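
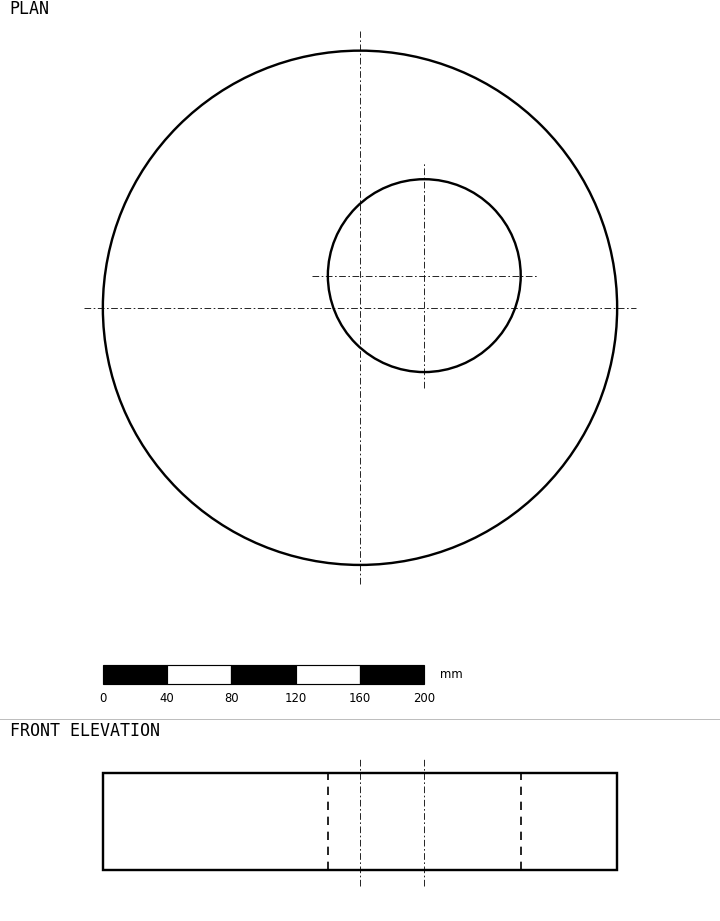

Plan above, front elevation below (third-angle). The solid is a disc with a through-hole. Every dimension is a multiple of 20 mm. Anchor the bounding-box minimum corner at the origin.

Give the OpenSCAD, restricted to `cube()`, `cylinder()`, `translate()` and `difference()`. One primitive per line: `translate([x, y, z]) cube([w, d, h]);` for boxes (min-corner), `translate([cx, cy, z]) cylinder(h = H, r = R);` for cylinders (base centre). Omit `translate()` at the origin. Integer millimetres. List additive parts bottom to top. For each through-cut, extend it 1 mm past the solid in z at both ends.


difference() {
  translate([160, 160, 0]) cylinder(h = 60, r = 160);
  translate([200, 180, -1]) cylinder(h = 62, r = 60);
}


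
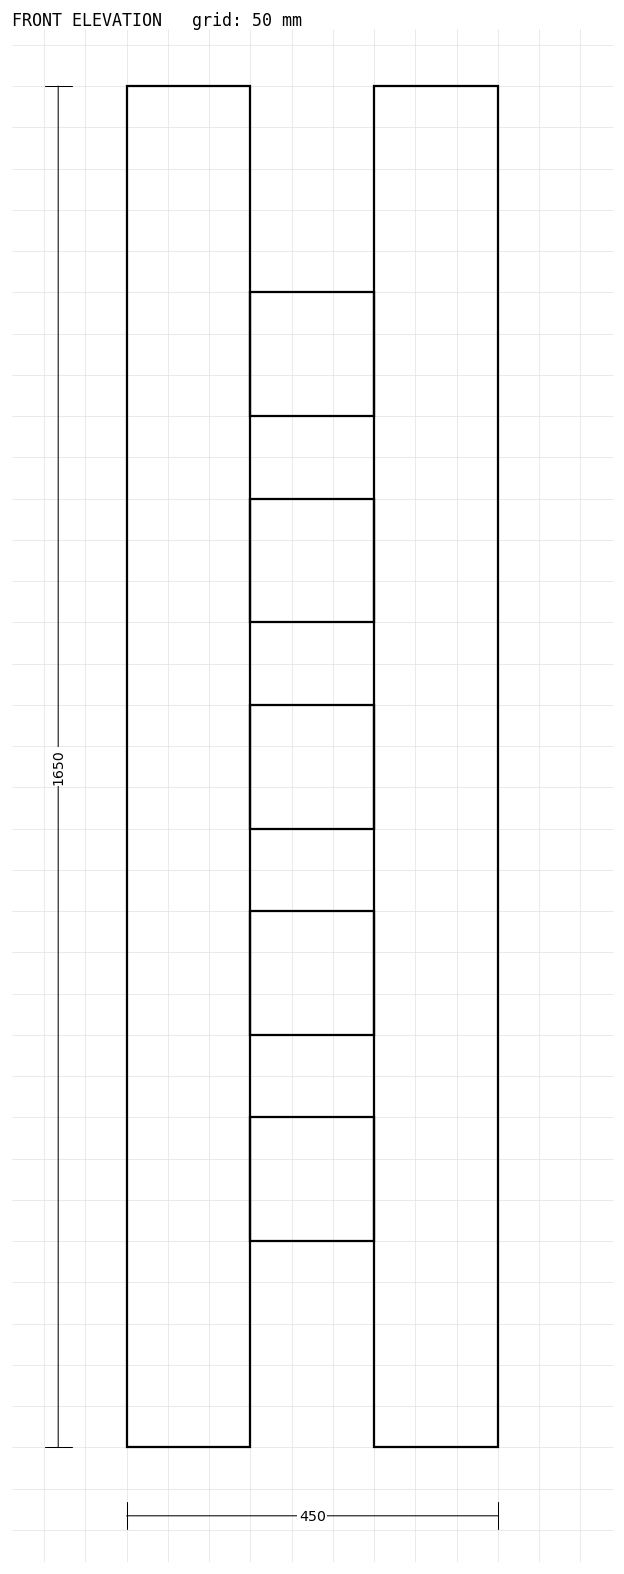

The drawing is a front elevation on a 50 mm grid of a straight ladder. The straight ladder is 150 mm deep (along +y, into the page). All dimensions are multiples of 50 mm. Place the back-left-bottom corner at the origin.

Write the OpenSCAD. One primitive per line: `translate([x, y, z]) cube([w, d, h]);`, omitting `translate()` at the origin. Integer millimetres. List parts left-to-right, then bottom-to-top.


cube([150, 150, 1650]);
translate([150, 0, 250]) cube([150, 150, 150]);
translate([150, 0, 500]) cube([150, 150, 150]);
translate([150, 0, 750]) cube([150, 150, 150]);
translate([150, 0, 1000]) cube([150, 150, 150]);
translate([150, 0, 1250]) cube([150, 150, 150]);
translate([300, 0, 0]) cube([150, 150, 1650]);


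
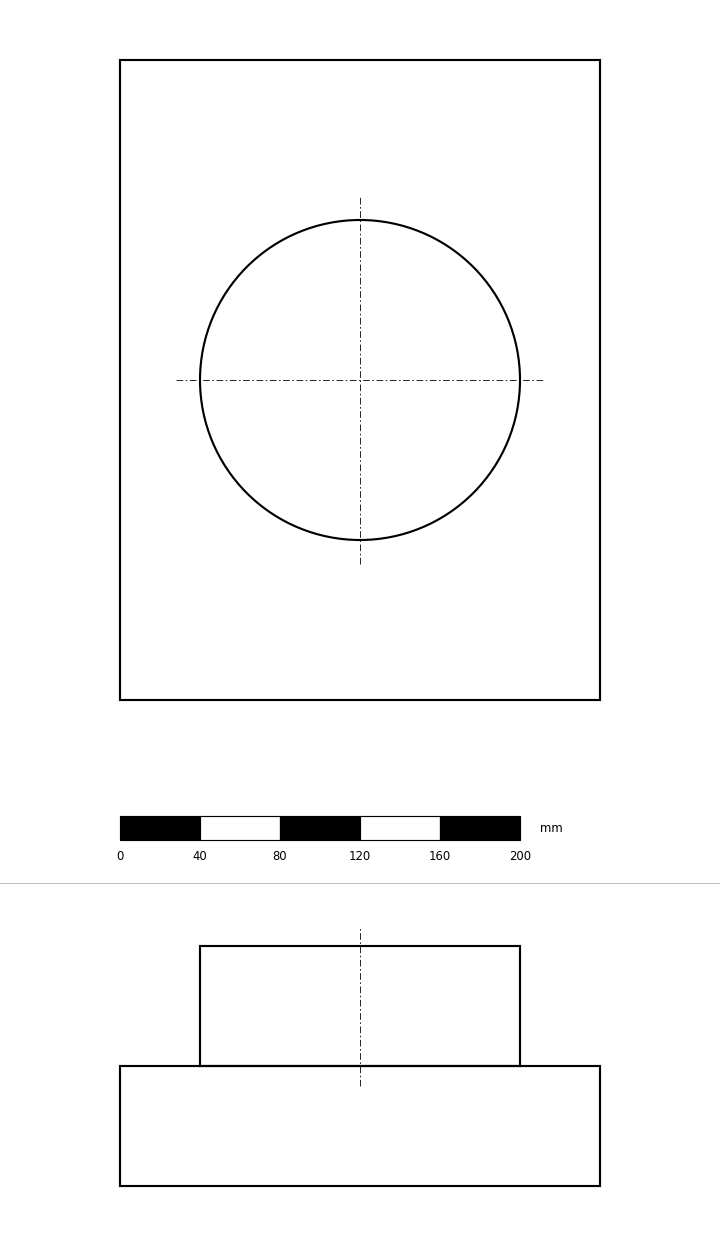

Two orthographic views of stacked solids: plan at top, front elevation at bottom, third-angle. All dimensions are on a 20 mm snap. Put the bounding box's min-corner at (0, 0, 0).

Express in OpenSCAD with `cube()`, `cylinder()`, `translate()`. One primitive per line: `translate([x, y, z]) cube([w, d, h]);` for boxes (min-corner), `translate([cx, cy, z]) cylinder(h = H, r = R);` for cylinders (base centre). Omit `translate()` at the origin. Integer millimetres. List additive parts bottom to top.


cube([240, 320, 60]);
translate([120, 160, 60]) cylinder(h = 60, r = 80);


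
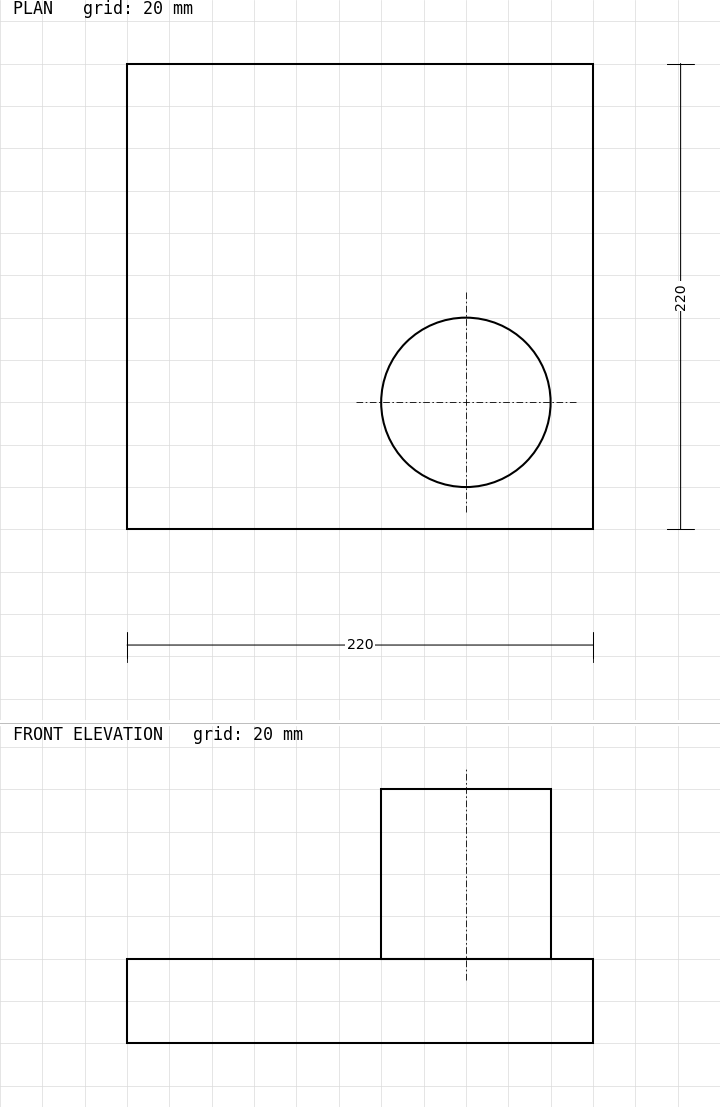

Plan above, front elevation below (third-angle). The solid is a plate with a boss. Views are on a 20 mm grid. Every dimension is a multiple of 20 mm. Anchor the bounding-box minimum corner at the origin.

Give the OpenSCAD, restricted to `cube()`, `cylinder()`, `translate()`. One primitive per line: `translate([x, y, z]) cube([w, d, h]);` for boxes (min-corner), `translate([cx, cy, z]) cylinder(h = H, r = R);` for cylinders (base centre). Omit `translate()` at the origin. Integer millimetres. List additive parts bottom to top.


cube([220, 220, 40]);
translate([160, 60, 40]) cylinder(h = 80, r = 40);


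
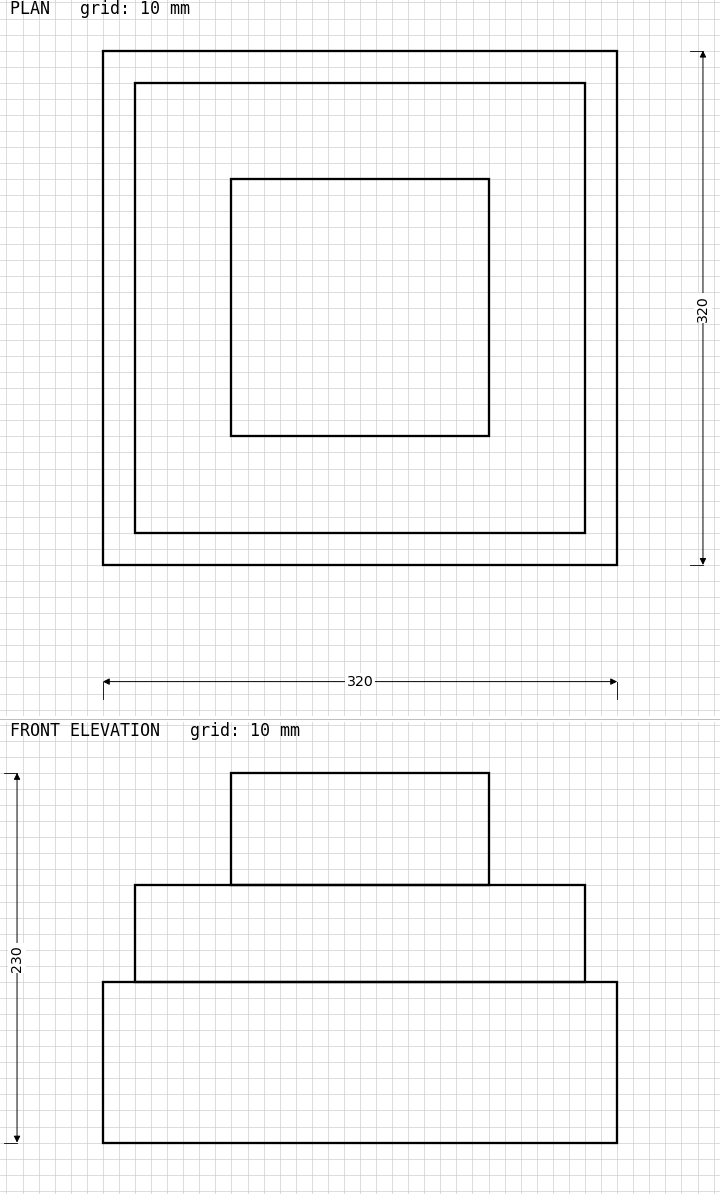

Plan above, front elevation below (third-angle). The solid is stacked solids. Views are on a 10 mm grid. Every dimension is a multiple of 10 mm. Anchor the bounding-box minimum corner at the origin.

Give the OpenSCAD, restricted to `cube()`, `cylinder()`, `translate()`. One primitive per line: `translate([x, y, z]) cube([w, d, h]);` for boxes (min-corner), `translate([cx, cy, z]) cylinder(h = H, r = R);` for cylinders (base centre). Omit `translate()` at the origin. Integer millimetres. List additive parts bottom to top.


cube([320, 320, 100]);
translate([20, 20, 100]) cube([280, 280, 60]);
translate([80, 80, 160]) cube([160, 160, 70]);


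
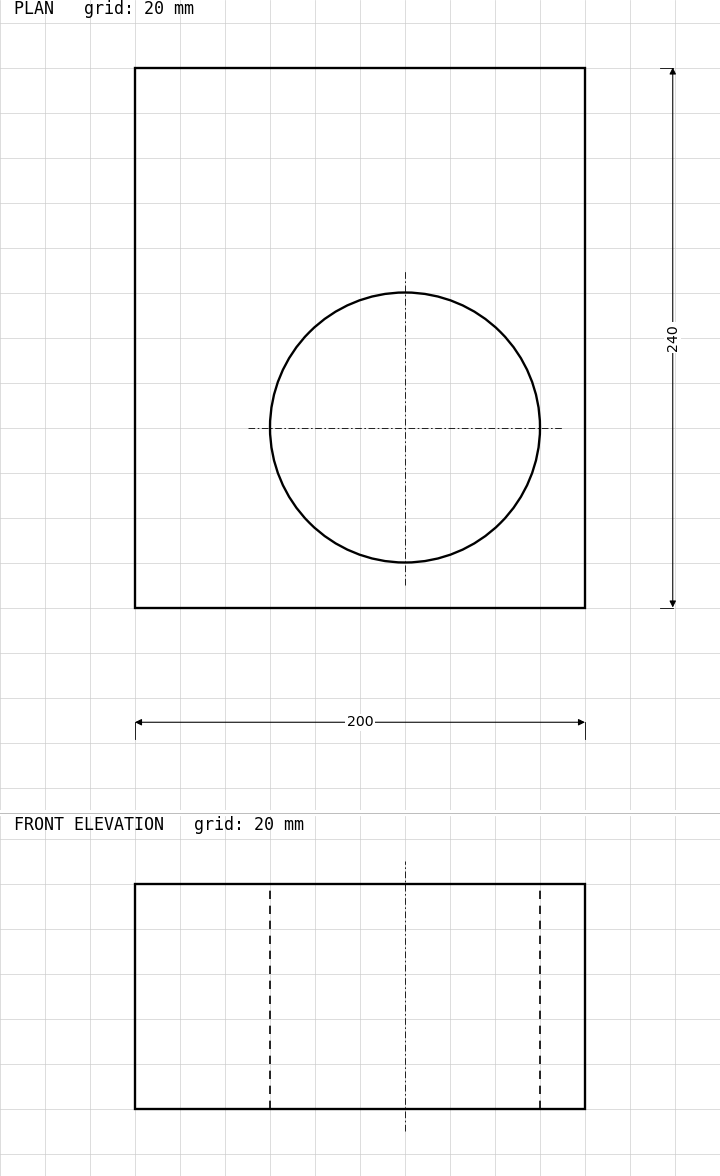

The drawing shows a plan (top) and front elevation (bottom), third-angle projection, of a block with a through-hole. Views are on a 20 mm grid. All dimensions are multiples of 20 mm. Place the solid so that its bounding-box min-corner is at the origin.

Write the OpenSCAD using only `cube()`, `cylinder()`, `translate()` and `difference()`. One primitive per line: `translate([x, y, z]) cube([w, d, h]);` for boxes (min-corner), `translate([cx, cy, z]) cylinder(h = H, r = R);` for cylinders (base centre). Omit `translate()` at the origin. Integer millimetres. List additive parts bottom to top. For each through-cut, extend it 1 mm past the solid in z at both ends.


difference() {
  cube([200, 240, 100]);
  translate([120, 80, -1]) cylinder(h = 102, r = 60);
}


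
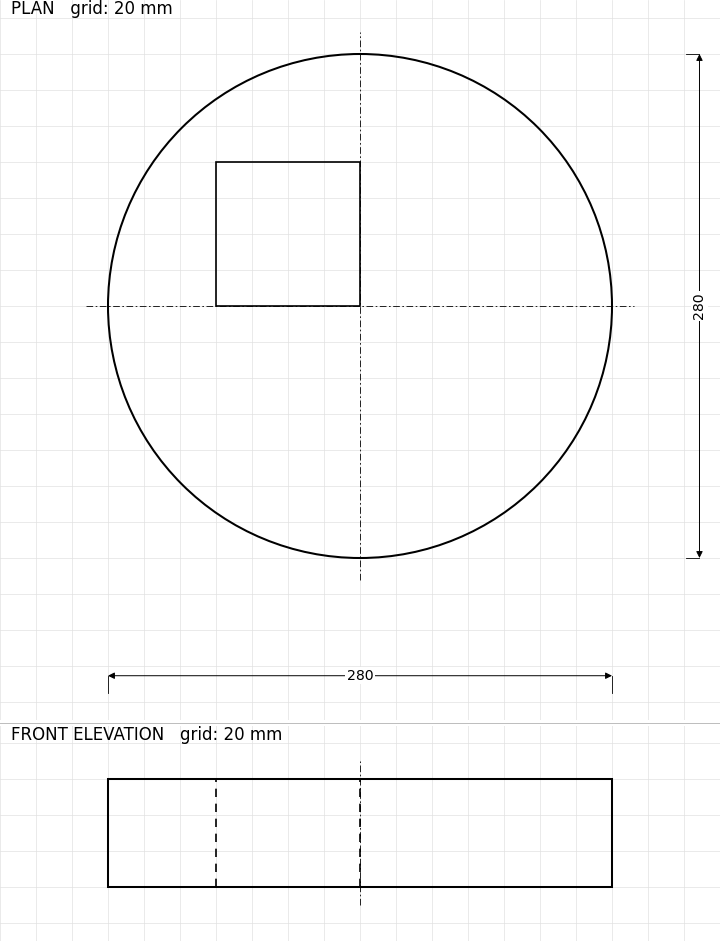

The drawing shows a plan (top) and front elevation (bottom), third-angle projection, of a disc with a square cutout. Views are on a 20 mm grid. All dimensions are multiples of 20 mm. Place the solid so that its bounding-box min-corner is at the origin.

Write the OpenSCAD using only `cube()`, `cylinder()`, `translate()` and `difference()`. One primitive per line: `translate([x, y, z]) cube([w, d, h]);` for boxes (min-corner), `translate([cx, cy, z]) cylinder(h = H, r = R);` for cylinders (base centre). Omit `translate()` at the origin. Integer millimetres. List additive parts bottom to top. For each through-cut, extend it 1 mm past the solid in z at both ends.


difference() {
  translate([140, 140, 0]) cylinder(h = 60, r = 140);
  translate([60, 140, -1]) cube([80, 80, 62]);
}


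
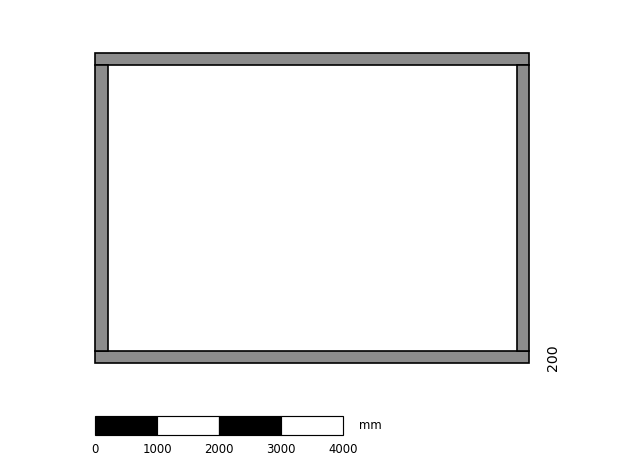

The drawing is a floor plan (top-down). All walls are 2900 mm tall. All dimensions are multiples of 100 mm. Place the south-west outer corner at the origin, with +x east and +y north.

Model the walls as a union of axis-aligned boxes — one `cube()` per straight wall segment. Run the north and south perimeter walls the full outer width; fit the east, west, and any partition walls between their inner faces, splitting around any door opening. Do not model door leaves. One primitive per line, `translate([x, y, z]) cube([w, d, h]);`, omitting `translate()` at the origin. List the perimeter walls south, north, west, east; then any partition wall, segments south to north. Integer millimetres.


cube([7000, 200, 2900]);
translate([0, 4800, 0]) cube([7000, 200, 2900]);
translate([0, 200, 0]) cube([200, 4600, 2900]);
translate([6800, 200, 0]) cube([200, 4600, 2900]);


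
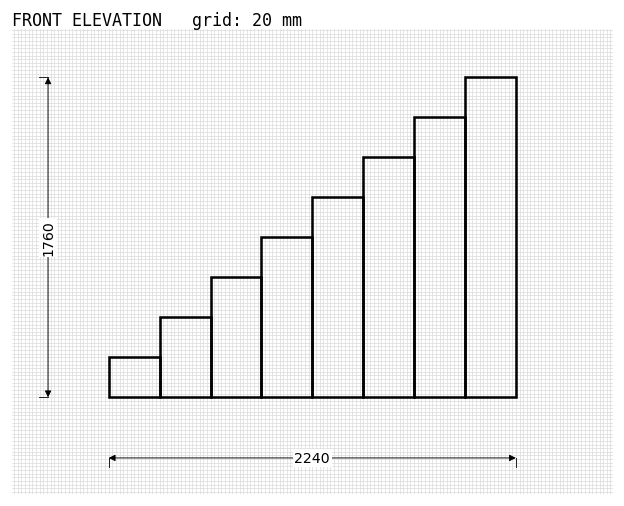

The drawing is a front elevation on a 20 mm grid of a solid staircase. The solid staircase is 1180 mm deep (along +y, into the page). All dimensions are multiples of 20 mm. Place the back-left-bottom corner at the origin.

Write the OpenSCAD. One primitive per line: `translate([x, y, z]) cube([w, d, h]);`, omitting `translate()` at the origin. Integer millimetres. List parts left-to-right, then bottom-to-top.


cube([280, 1180, 220]);
translate([280, 0, 0]) cube([280, 1180, 440]);
translate([560, 0, 0]) cube([280, 1180, 660]);
translate([840, 0, 0]) cube([280, 1180, 880]);
translate([1120, 0, 0]) cube([280, 1180, 1100]);
translate([1400, 0, 0]) cube([280, 1180, 1320]);
translate([1680, 0, 0]) cube([280, 1180, 1540]);
translate([1960, 0, 0]) cube([280, 1180, 1760]);


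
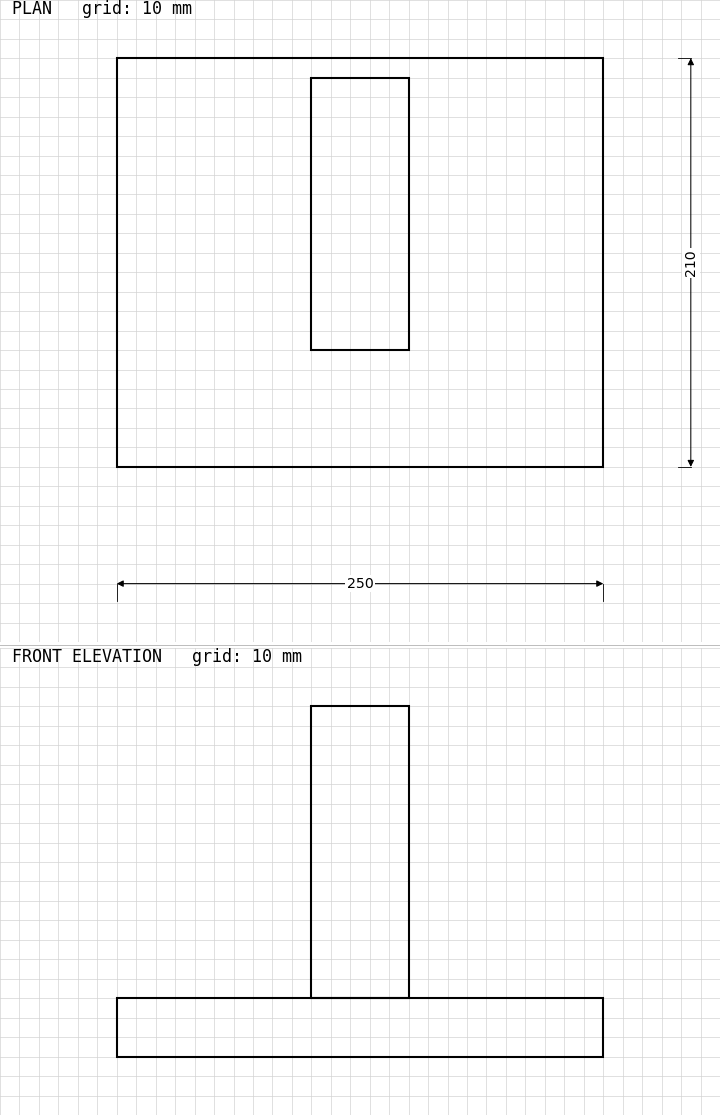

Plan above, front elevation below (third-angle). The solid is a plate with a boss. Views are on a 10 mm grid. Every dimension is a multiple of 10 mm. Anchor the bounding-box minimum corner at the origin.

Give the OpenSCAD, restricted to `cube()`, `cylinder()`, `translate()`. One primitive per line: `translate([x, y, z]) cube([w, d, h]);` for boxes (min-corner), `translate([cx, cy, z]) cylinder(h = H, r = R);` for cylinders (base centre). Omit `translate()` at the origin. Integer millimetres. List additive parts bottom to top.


cube([250, 210, 30]);
translate([100, 60, 30]) cube([50, 140, 150]);


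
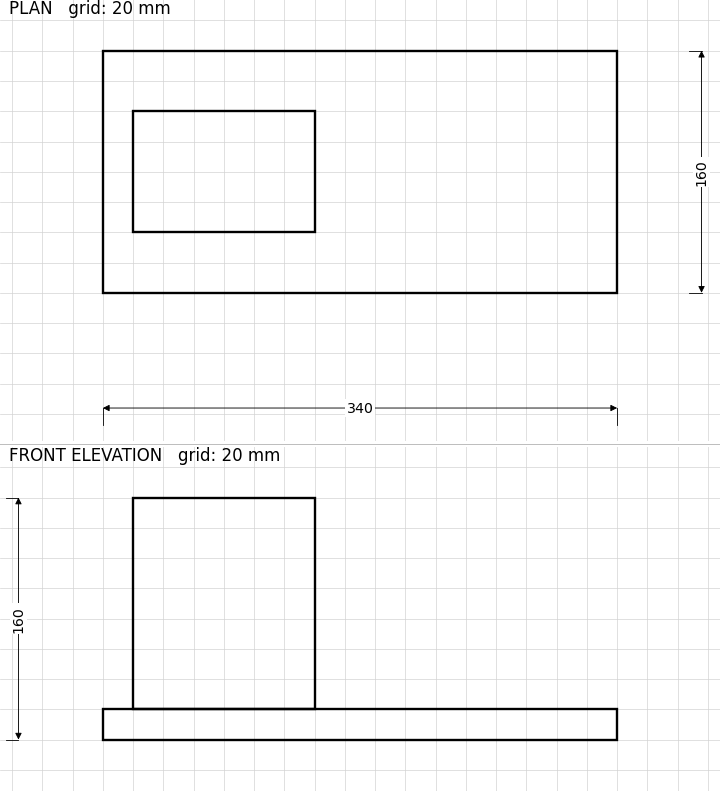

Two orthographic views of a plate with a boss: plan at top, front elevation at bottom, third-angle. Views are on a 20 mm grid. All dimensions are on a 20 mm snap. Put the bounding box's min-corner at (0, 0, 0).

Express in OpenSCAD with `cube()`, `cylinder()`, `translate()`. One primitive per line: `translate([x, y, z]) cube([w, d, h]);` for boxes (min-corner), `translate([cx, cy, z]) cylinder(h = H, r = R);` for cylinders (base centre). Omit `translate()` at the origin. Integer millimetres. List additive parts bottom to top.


cube([340, 160, 20]);
translate([20, 40, 20]) cube([120, 80, 140]);


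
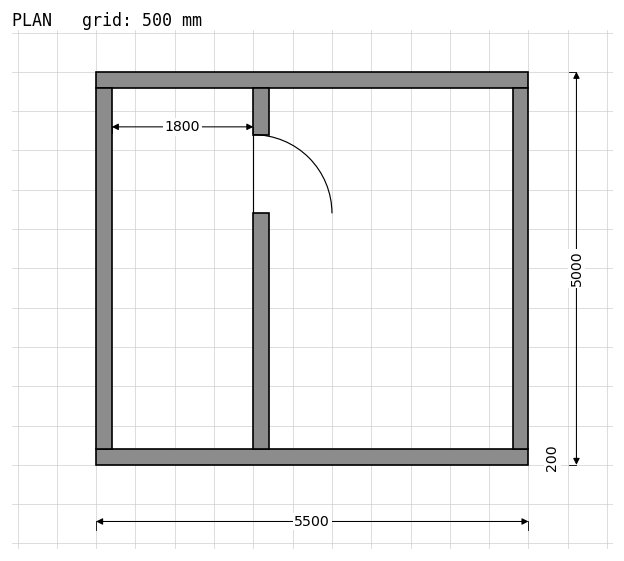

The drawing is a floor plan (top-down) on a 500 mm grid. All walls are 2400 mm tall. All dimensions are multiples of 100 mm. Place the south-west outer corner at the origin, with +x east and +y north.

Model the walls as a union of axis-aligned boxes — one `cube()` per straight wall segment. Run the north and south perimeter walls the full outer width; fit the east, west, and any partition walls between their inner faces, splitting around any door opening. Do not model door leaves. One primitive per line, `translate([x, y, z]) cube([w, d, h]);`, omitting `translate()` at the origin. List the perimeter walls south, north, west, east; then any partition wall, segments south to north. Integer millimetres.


cube([5500, 200, 2400]);
translate([0, 4800, 0]) cube([5500, 200, 2400]);
translate([0, 200, 0]) cube([200, 4600, 2400]);
translate([5300, 200, 0]) cube([200, 4600, 2400]);
translate([2000, 200, 0]) cube([200, 3000, 2400]);
translate([2000, 4200, 0]) cube([200, 600, 2400]);


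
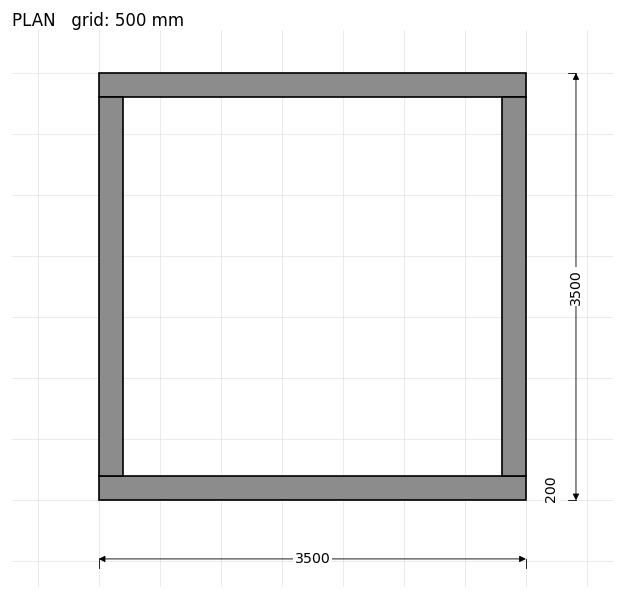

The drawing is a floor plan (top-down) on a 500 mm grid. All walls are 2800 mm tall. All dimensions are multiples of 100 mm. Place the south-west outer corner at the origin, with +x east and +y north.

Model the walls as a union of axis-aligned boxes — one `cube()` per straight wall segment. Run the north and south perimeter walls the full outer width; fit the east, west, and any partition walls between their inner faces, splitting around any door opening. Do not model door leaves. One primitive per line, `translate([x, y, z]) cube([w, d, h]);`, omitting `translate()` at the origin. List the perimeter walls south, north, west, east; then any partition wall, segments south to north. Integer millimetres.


cube([3500, 200, 2800]);
translate([0, 3300, 0]) cube([3500, 200, 2800]);
translate([0, 200, 0]) cube([200, 3100, 2800]);
translate([3300, 200, 0]) cube([200, 3100, 2800]);


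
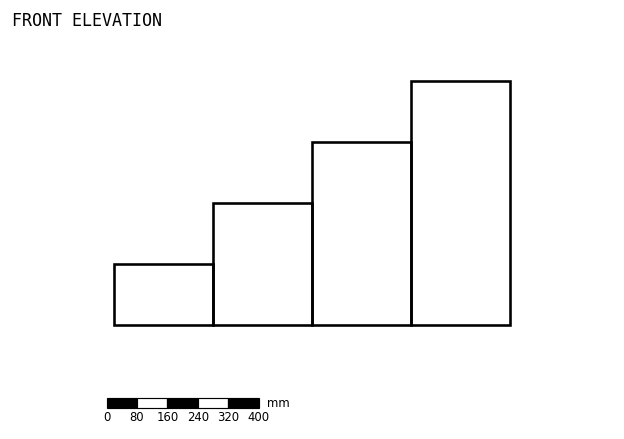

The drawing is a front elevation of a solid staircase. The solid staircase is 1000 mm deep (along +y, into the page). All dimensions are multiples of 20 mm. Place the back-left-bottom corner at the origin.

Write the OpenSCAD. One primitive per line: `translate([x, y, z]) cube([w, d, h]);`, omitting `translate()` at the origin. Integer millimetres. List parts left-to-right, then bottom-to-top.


cube([260, 1000, 160]);
translate([260, 0, 0]) cube([260, 1000, 320]);
translate([520, 0, 0]) cube([260, 1000, 480]);
translate([780, 0, 0]) cube([260, 1000, 640]);


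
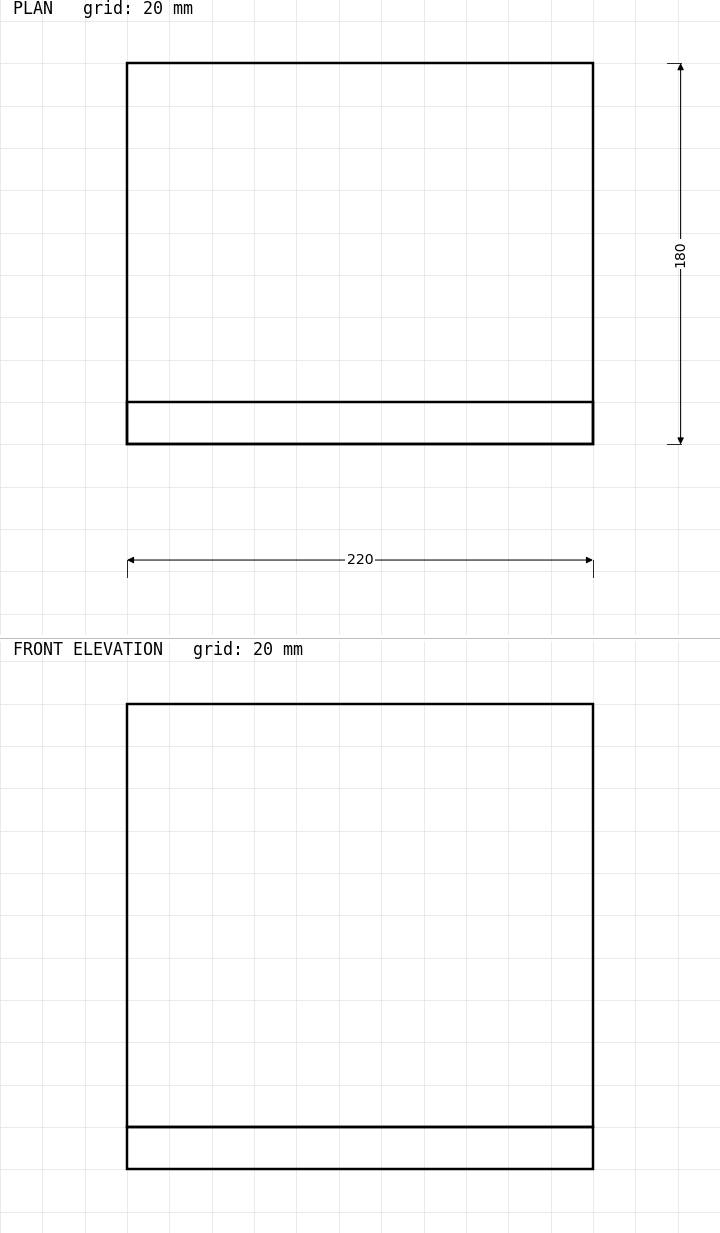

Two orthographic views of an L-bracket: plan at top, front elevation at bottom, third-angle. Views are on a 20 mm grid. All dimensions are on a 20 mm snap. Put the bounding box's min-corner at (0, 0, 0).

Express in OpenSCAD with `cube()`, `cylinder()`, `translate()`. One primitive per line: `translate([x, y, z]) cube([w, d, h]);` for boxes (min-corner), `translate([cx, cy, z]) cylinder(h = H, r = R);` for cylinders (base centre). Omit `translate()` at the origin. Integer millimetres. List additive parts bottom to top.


cube([220, 180, 20]);
translate([0, 0, 20]) cube([220, 20, 200]);


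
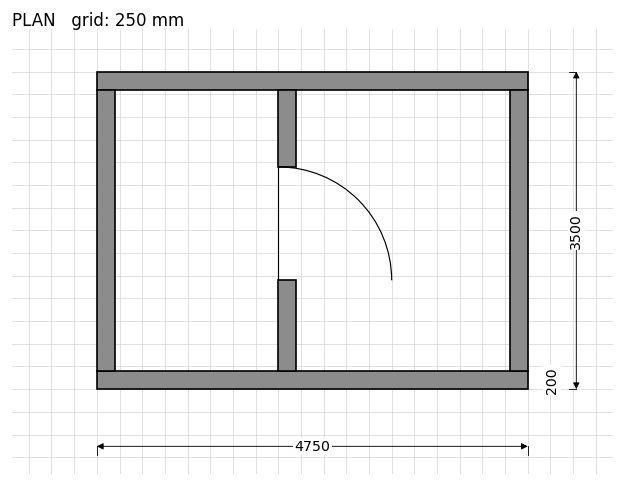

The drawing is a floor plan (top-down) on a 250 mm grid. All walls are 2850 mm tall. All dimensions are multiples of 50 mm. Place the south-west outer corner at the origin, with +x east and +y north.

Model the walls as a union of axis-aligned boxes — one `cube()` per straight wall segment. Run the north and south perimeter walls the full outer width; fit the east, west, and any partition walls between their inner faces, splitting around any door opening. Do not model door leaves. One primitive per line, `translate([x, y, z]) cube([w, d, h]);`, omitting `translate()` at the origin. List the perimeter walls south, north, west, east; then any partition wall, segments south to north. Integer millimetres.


cube([4750, 200, 2850]);
translate([0, 3300, 0]) cube([4750, 200, 2850]);
translate([0, 200, 0]) cube([200, 3100, 2850]);
translate([4550, 200, 0]) cube([200, 3100, 2850]);
translate([2000, 200, 0]) cube([200, 1000, 2850]);
translate([2000, 2450, 0]) cube([200, 850, 2850]);


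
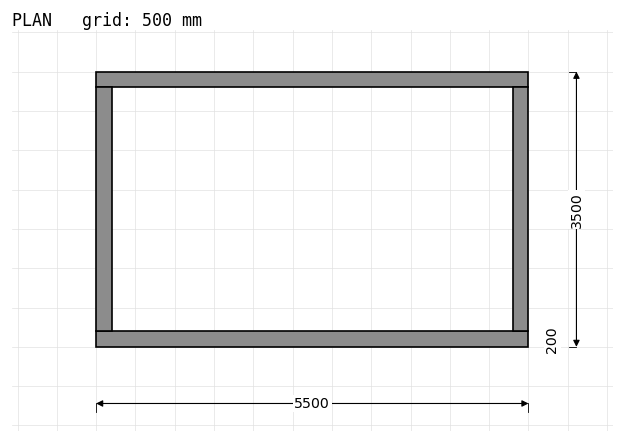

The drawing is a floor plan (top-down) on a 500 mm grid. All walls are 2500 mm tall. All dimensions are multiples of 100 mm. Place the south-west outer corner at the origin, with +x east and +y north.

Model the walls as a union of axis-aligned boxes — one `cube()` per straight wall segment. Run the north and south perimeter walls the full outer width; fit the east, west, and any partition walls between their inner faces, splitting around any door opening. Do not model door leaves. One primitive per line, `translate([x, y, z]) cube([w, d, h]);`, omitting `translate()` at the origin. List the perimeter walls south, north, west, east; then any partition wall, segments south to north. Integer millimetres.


cube([5500, 200, 2500]);
translate([0, 3300, 0]) cube([5500, 200, 2500]);
translate([0, 200, 0]) cube([200, 3100, 2500]);
translate([5300, 200, 0]) cube([200, 3100, 2500]);


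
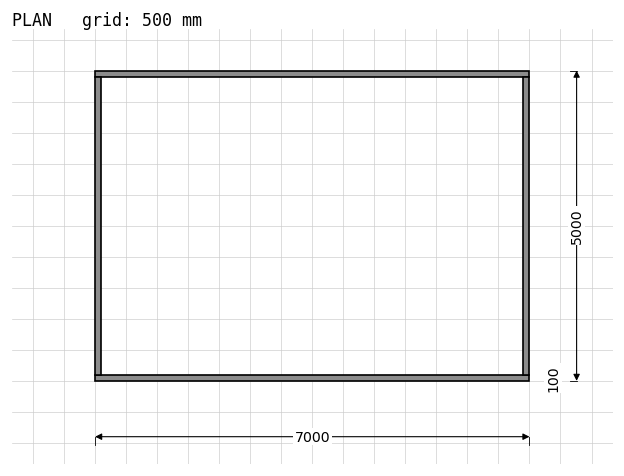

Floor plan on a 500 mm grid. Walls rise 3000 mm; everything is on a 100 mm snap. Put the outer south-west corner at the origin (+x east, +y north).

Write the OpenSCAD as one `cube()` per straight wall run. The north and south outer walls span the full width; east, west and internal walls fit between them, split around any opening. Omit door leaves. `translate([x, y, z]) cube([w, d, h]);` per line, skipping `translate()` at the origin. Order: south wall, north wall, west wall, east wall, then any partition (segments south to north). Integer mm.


cube([7000, 100, 3000]);
translate([0, 4900, 0]) cube([7000, 100, 3000]);
translate([0, 100, 0]) cube([100, 4800, 3000]);
translate([6900, 100, 0]) cube([100, 4800, 3000]);


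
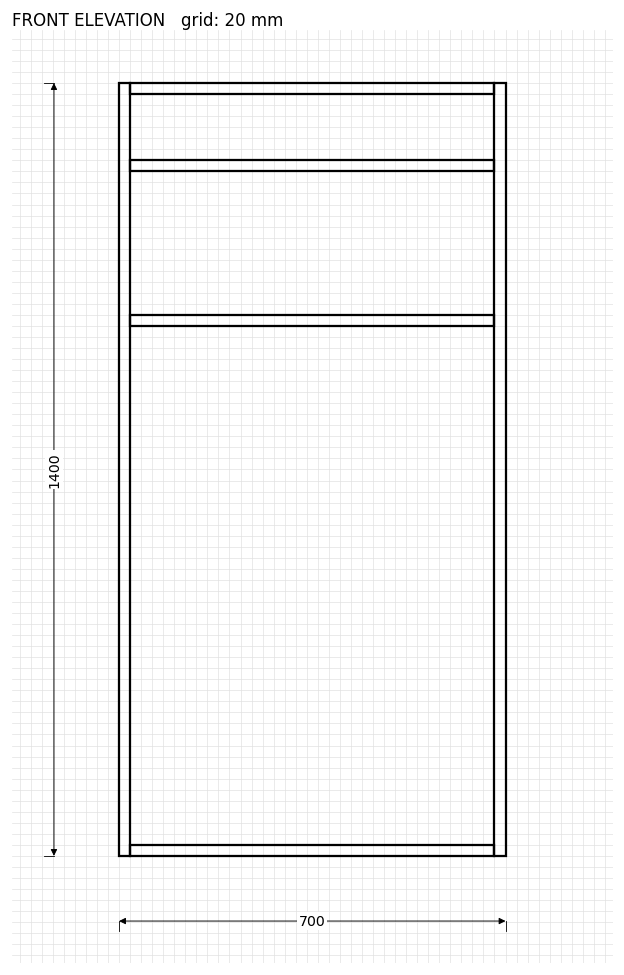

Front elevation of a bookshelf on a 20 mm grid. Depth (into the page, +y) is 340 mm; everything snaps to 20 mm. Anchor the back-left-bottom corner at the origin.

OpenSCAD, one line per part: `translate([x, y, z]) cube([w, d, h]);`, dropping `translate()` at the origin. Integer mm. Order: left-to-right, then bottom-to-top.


cube([20, 340, 1400]);
translate([20, 0, 0]) cube([660, 340, 20]);
translate([20, 0, 960]) cube([660, 340, 20]);
translate([20, 0, 1240]) cube([660, 340, 20]);
translate([20, 0, 1380]) cube([660, 340, 20]);
translate([680, 0, 0]) cube([20, 340, 1400]);


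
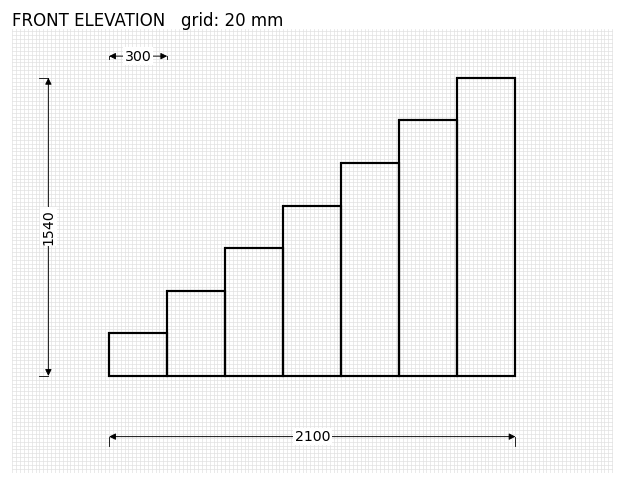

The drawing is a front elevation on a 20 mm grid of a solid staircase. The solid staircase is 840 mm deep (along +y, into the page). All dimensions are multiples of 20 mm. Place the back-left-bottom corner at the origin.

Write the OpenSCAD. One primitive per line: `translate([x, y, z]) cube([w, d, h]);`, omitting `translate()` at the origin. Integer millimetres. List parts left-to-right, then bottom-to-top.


cube([300, 840, 220]);
translate([300, 0, 0]) cube([300, 840, 440]);
translate([600, 0, 0]) cube([300, 840, 660]);
translate([900, 0, 0]) cube([300, 840, 880]);
translate([1200, 0, 0]) cube([300, 840, 1100]);
translate([1500, 0, 0]) cube([300, 840, 1320]);
translate([1800, 0, 0]) cube([300, 840, 1540]);


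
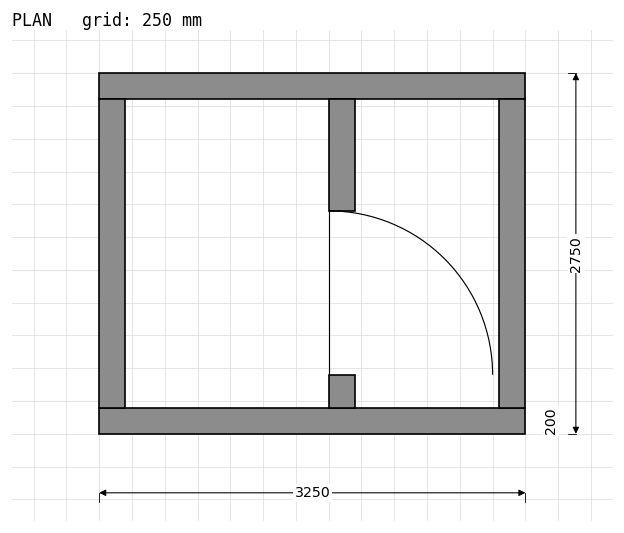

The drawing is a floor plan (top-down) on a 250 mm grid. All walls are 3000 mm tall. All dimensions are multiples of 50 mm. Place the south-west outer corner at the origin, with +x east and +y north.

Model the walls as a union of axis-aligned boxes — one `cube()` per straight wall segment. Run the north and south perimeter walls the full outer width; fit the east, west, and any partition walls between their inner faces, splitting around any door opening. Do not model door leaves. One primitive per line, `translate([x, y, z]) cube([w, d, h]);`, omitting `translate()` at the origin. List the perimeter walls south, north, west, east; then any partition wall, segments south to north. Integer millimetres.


cube([3250, 200, 3000]);
translate([0, 2550, 0]) cube([3250, 200, 3000]);
translate([0, 200, 0]) cube([200, 2350, 3000]);
translate([3050, 200, 0]) cube([200, 2350, 3000]);
translate([1750, 200, 0]) cube([200, 250, 3000]);
translate([1750, 1700, 0]) cube([200, 850, 3000]);


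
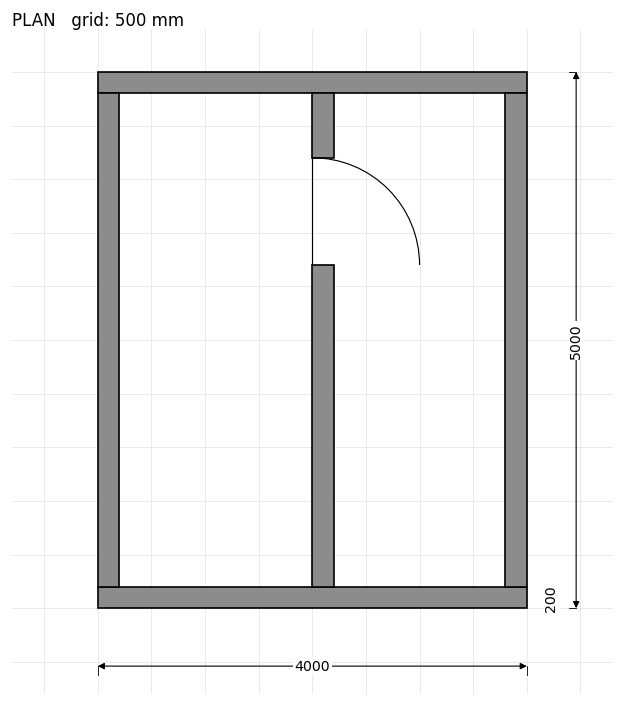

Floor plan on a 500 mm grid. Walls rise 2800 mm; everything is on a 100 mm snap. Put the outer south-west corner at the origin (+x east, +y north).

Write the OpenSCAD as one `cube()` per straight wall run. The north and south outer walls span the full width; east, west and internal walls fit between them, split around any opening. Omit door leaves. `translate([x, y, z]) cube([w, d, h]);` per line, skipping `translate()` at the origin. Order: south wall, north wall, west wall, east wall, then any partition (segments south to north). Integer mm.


cube([4000, 200, 2800]);
translate([0, 4800, 0]) cube([4000, 200, 2800]);
translate([0, 200, 0]) cube([200, 4600, 2800]);
translate([3800, 200, 0]) cube([200, 4600, 2800]);
translate([2000, 200, 0]) cube([200, 3000, 2800]);
translate([2000, 4200, 0]) cube([200, 600, 2800]);


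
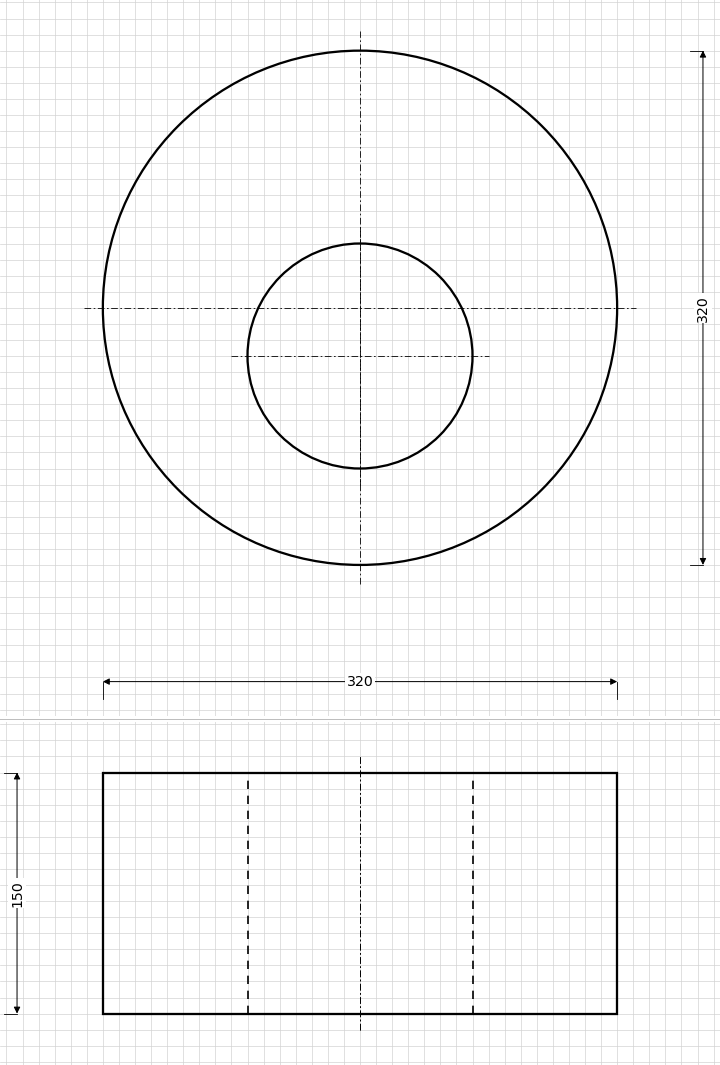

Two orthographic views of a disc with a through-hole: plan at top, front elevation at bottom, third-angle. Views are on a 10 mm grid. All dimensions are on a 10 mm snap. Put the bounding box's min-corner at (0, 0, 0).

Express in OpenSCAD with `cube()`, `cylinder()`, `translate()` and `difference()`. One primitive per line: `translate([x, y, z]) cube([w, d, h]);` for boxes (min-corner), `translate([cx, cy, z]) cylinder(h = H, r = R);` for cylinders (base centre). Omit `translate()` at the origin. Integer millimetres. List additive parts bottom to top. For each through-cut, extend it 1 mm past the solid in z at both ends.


difference() {
  translate([160, 160, 0]) cylinder(h = 150, r = 160);
  translate([160, 130, -1]) cylinder(h = 152, r = 70);
}


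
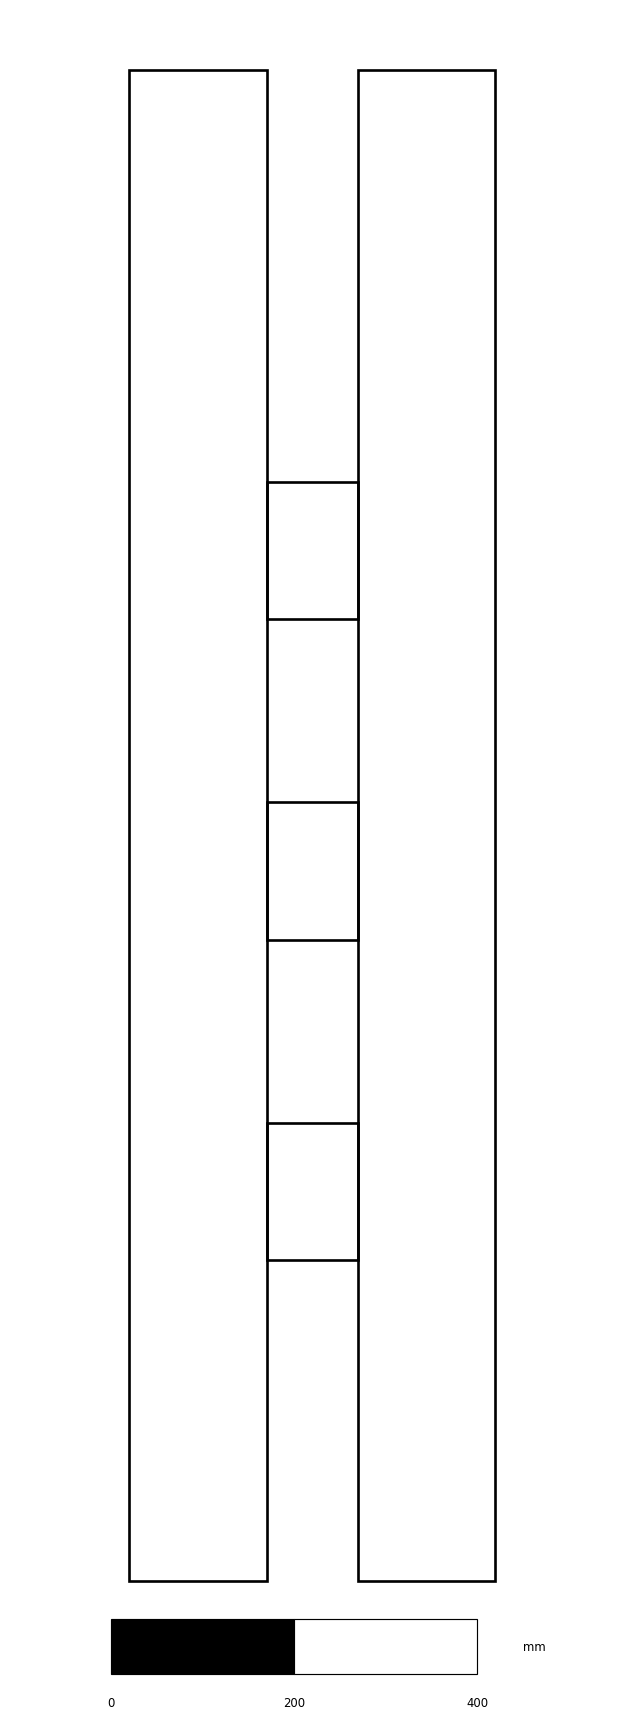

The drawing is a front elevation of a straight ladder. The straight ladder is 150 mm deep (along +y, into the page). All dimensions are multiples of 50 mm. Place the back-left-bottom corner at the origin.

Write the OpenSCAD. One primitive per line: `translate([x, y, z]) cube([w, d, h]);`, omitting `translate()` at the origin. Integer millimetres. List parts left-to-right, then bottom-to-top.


cube([150, 150, 1650]);
translate([150, 0, 350]) cube([100, 150, 150]);
translate([150, 0, 700]) cube([100, 150, 150]);
translate([150, 0, 1050]) cube([100, 150, 150]);
translate([250, 0, 0]) cube([150, 150, 1650]);


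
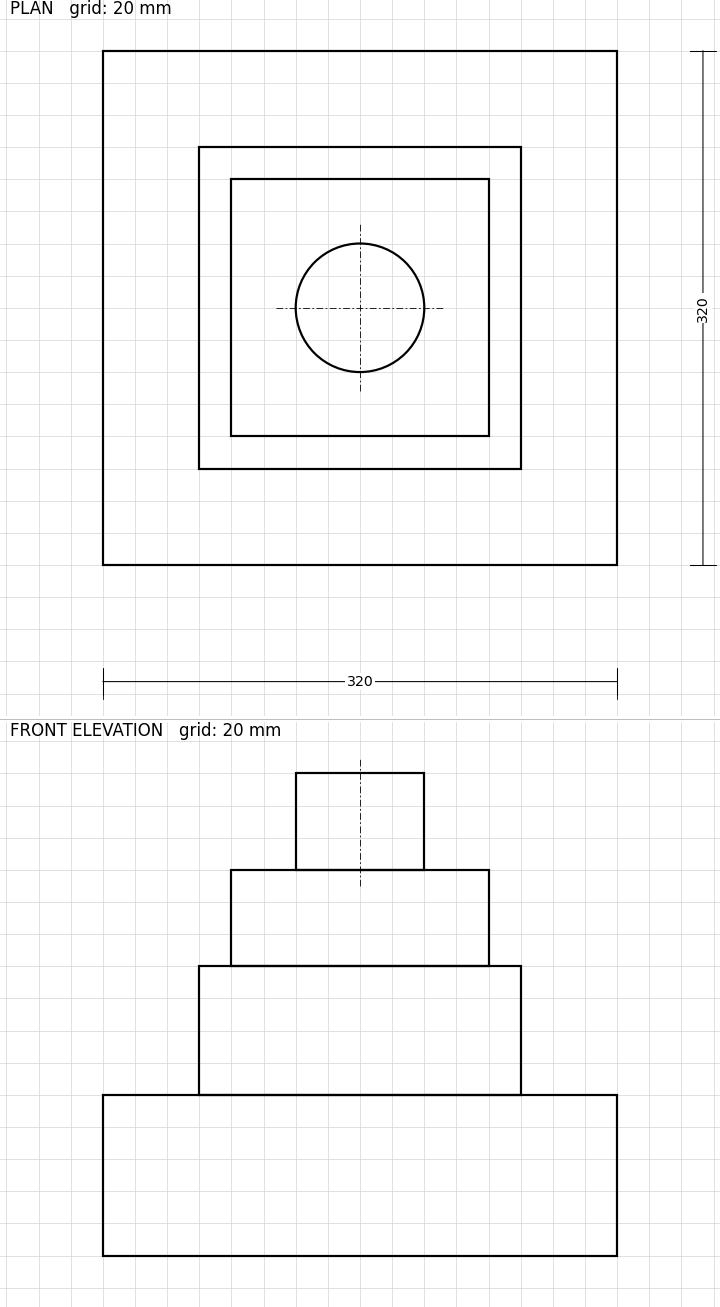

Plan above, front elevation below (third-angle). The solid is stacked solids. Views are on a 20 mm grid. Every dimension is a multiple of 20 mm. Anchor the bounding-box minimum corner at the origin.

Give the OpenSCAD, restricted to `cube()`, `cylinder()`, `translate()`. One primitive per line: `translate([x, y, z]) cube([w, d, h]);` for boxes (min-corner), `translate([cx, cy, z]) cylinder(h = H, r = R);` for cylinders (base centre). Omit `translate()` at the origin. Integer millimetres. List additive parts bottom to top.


cube([320, 320, 100]);
translate([60, 60, 100]) cube([200, 200, 80]);
translate([80, 80, 180]) cube([160, 160, 60]);
translate([160, 160, 240]) cylinder(h = 60, r = 40);


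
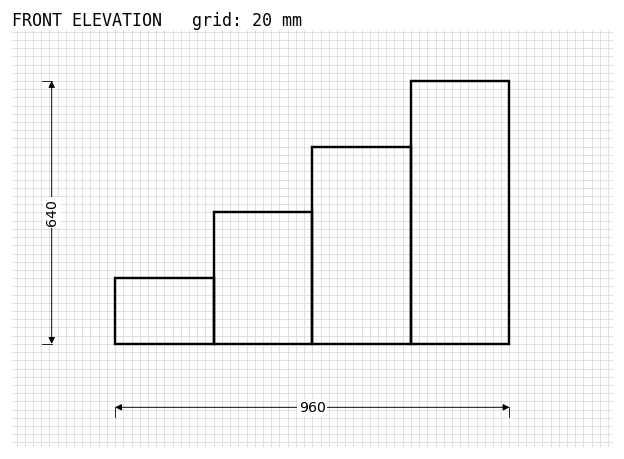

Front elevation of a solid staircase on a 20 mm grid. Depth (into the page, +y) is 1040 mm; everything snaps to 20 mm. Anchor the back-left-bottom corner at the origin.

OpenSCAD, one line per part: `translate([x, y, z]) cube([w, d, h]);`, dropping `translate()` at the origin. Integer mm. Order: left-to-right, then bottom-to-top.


cube([240, 1040, 160]);
translate([240, 0, 0]) cube([240, 1040, 320]);
translate([480, 0, 0]) cube([240, 1040, 480]);
translate([720, 0, 0]) cube([240, 1040, 640]);


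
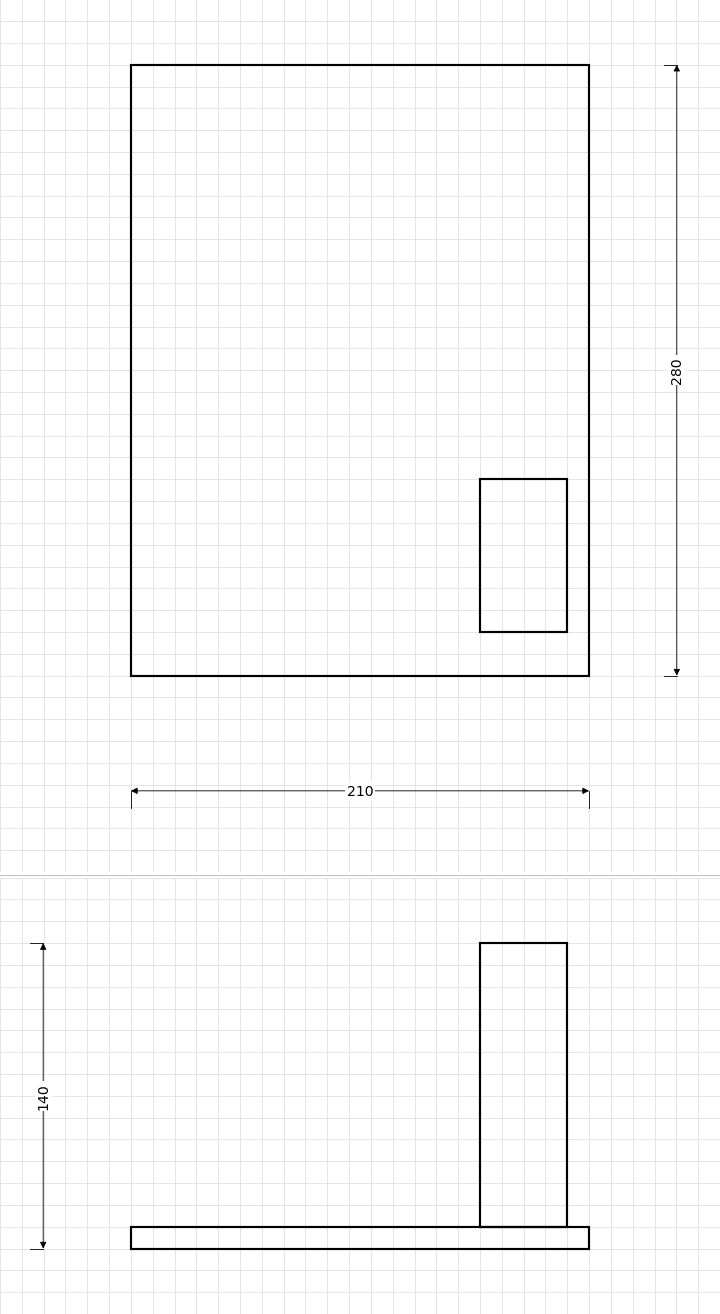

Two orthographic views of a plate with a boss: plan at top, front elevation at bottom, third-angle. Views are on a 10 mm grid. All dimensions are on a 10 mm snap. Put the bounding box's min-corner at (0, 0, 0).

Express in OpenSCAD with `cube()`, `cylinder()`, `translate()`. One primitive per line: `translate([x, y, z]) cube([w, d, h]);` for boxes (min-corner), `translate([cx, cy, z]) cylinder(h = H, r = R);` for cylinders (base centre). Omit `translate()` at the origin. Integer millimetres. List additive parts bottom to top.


cube([210, 280, 10]);
translate([160, 20, 10]) cube([40, 70, 130]);


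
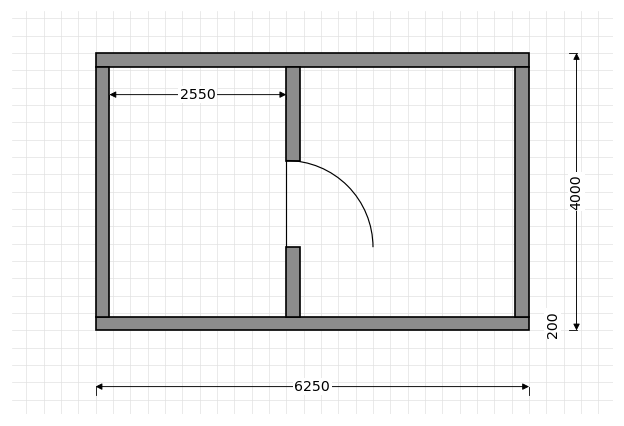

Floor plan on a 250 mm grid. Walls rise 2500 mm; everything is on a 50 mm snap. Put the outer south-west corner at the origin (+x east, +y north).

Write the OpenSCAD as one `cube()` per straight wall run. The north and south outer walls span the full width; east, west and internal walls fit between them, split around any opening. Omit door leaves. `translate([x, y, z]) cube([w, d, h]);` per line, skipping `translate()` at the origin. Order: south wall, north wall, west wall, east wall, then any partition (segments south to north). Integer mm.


cube([6250, 200, 2500]);
translate([0, 3800, 0]) cube([6250, 200, 2500]);
translate([0, 200, 0]) cube([200, 3600, 2500]);
translate([6050, 200, 0]) cube([200, 3600, 2500]);
translate([2750, 200, 0]) cube([200, 1000, 2500]);
translate([2750, 2450, 0]) cube([200, 1350, 2500]);


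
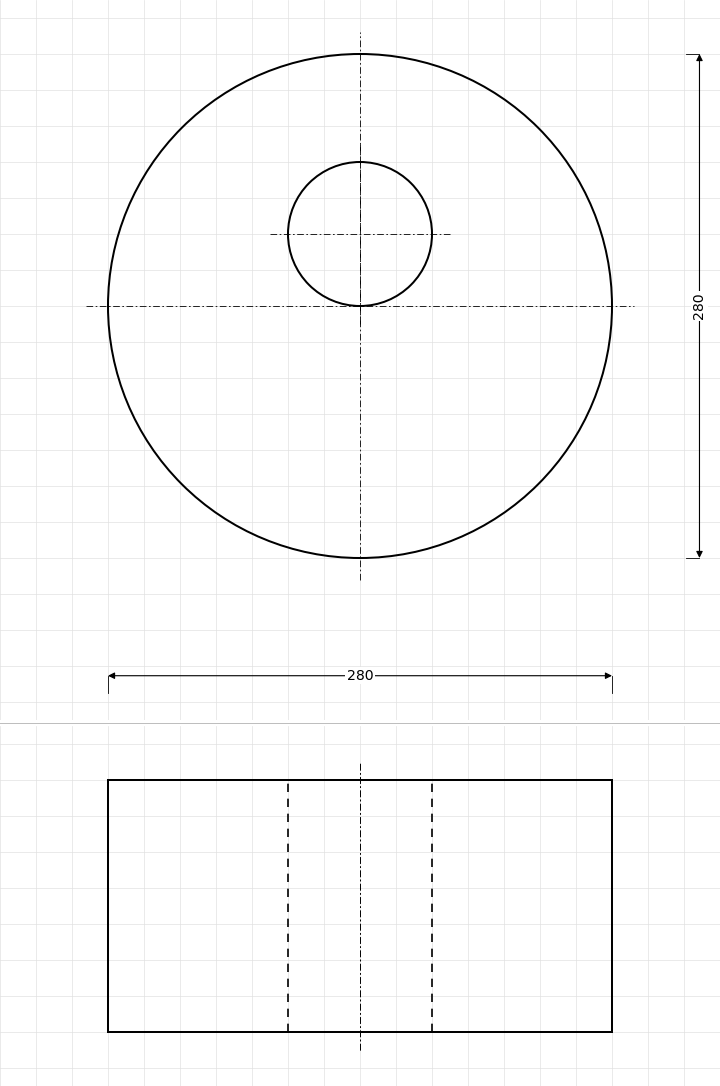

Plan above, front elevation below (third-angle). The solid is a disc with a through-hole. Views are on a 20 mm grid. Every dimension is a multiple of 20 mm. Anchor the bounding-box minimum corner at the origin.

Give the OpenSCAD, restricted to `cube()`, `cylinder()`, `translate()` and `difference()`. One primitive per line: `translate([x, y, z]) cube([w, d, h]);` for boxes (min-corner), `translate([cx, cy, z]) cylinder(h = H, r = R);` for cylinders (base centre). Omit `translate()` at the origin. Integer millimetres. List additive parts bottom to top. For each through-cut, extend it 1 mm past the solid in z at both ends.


difference() {
  translate([140, 140, 0]) cylinder(h = 140, r = 140);
  translate([140, 180, -1]) cylinder(h = 142, r = 40);
}


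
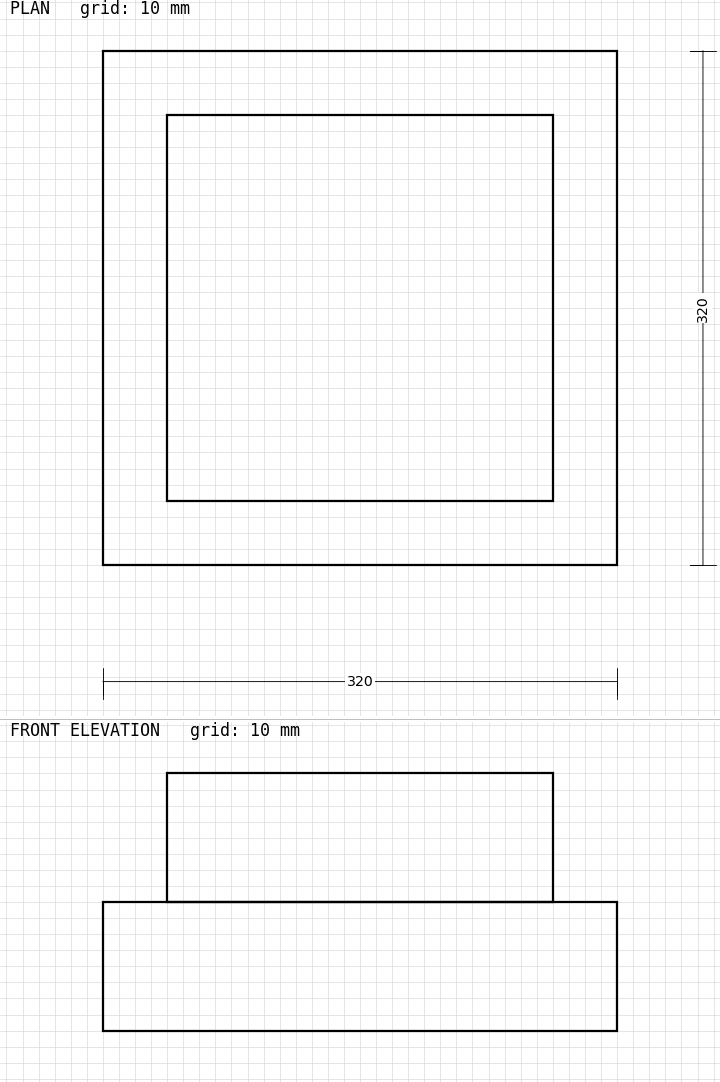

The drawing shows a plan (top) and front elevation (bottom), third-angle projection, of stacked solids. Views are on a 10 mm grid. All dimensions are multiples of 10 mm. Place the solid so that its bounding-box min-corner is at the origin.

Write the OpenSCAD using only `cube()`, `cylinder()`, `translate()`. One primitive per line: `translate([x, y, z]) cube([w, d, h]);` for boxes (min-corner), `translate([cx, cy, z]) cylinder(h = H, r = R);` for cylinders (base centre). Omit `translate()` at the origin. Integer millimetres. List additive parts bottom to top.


cube([320, 320, 80]);
translate([40, 40, 80]) cube([240, 240, 80]);


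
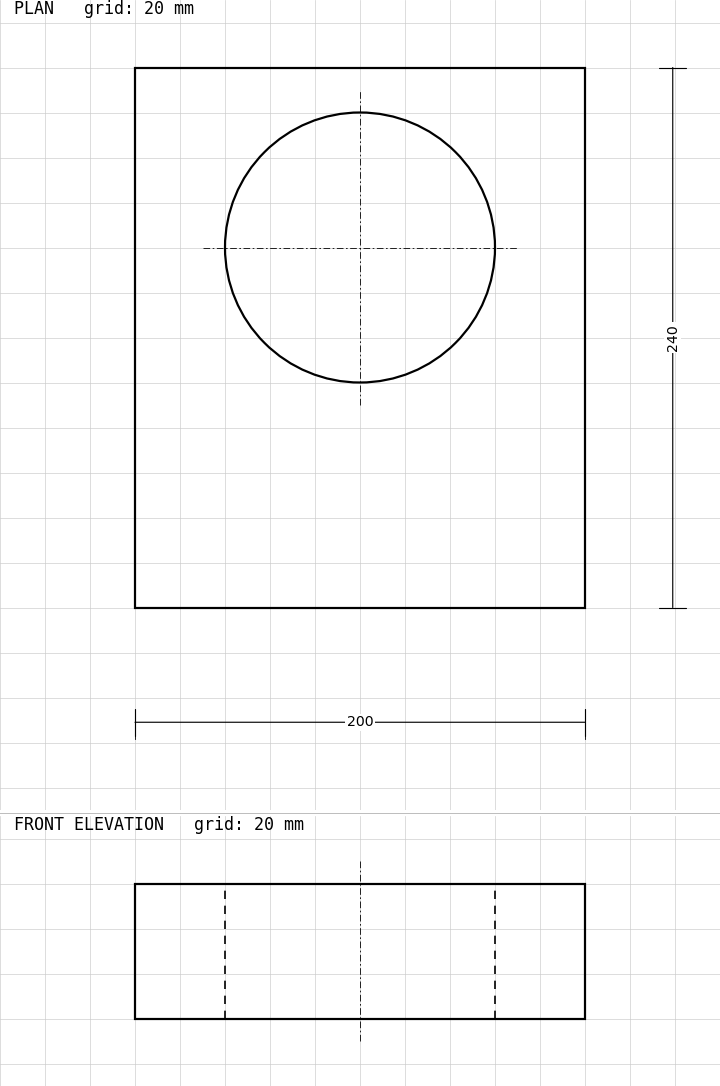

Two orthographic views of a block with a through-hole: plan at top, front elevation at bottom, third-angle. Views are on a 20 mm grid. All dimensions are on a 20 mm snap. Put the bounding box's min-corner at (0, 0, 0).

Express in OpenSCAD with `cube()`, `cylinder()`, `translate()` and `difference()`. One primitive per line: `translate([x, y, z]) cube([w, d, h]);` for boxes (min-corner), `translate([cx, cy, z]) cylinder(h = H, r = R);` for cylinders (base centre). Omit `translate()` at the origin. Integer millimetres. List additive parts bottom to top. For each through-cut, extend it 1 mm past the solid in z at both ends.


difference() {
  cube([200, 240, 60]);
  translate([100, 160, -1]) cylinder(h = 62, r = 60);
}


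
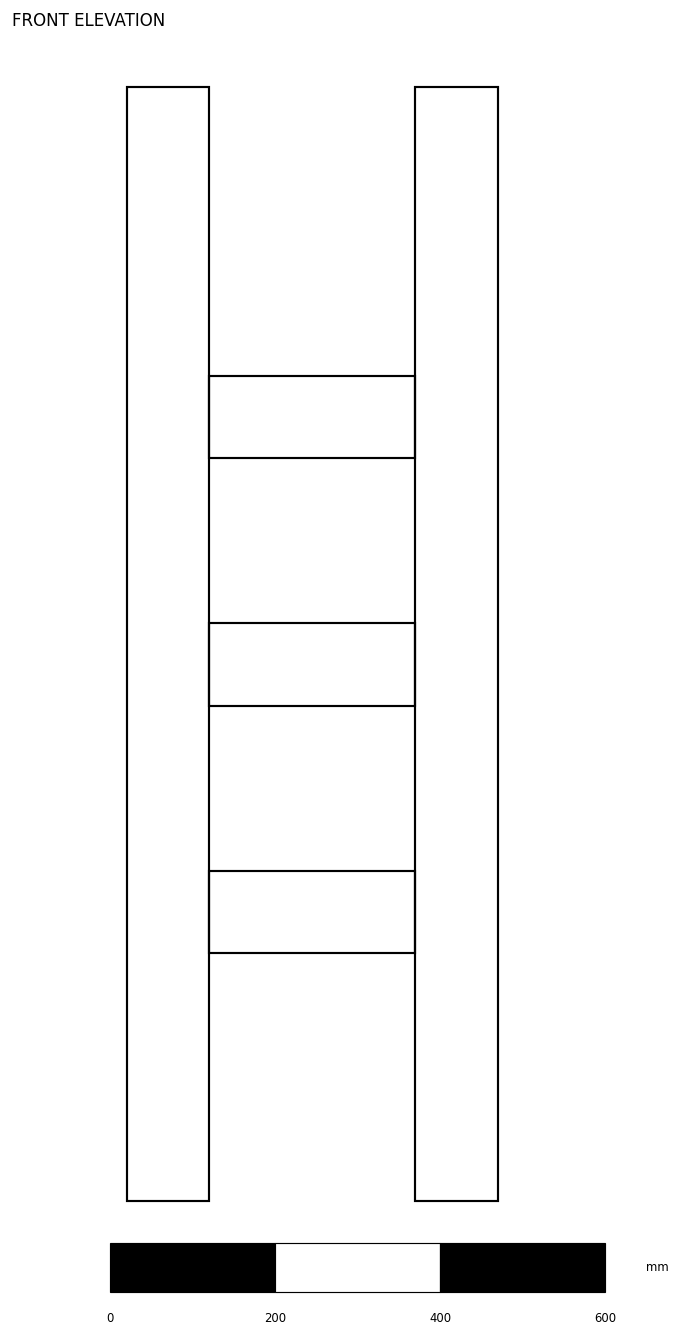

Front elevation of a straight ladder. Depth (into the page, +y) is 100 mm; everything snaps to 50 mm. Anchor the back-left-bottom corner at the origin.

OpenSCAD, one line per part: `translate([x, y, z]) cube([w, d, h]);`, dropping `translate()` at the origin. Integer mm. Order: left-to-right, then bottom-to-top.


cube([100, 100, 1350]);
translate([100, 0, 300]) cube([250, 100, 100]);
translate([100, 0, 600]) cube([250, 100, 100]);
translate([100, 0, 900]) cube([250, 100, 100]);
translate([350, 0, 0]) cube([100, 100, 1350]);


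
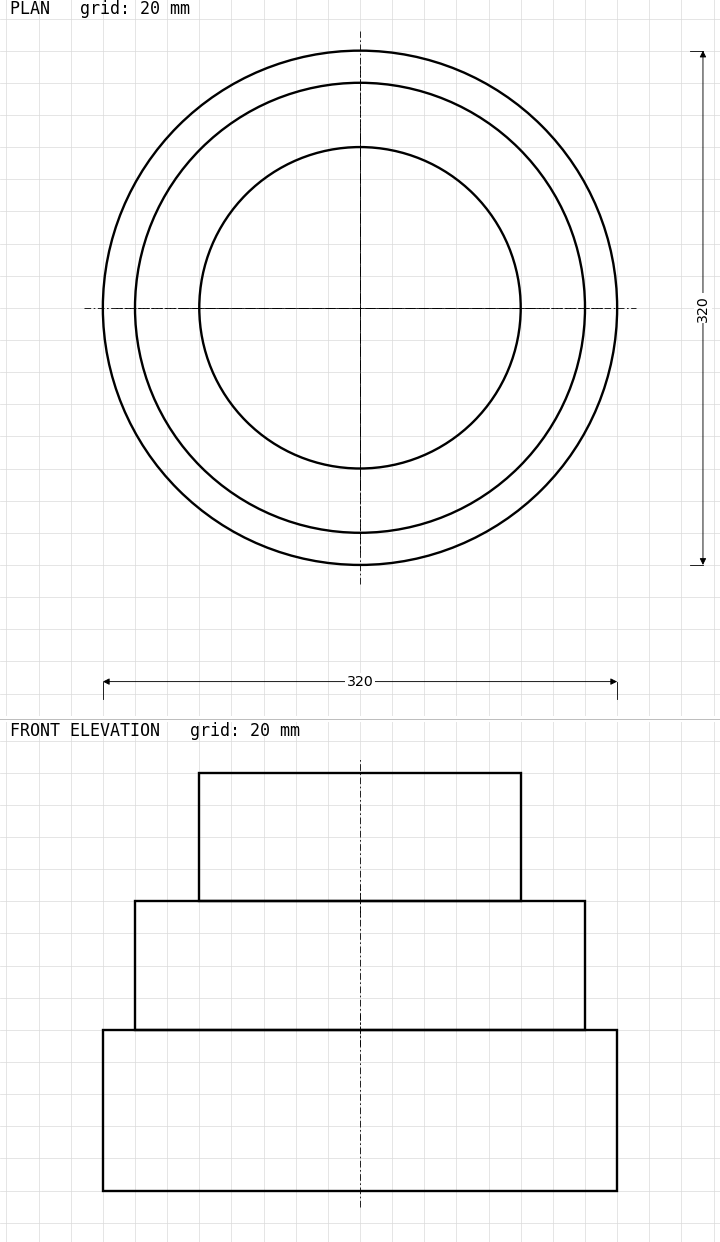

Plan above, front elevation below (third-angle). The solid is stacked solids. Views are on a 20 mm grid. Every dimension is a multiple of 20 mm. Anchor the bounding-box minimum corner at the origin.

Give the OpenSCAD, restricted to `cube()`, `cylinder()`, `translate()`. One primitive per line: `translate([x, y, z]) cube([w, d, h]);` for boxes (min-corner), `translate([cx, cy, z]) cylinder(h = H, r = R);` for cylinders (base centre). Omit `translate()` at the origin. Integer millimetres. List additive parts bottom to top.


translate([160, 160, 0]) cylinder(h = 100, r = 160);
translate([160, 160, 100]) cylinder(h = 80, r = 140);
translate([160, 160, 180]) cylinder(h = 80, r = 100);


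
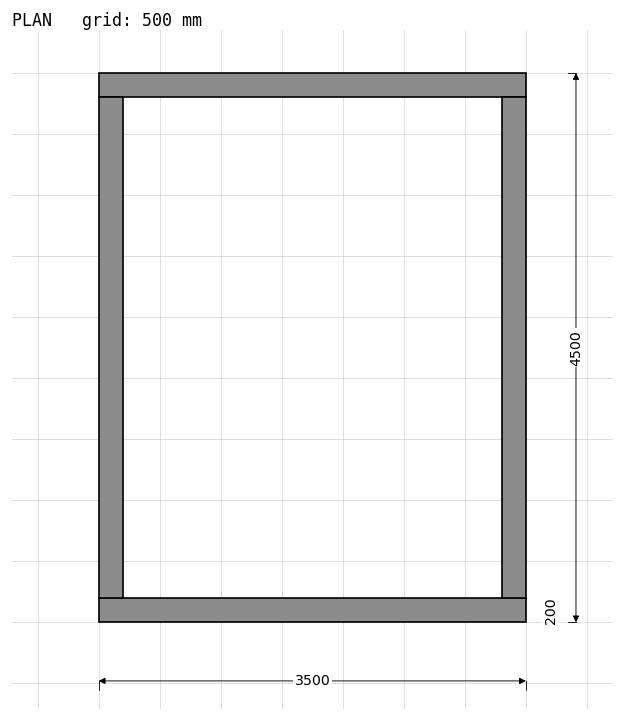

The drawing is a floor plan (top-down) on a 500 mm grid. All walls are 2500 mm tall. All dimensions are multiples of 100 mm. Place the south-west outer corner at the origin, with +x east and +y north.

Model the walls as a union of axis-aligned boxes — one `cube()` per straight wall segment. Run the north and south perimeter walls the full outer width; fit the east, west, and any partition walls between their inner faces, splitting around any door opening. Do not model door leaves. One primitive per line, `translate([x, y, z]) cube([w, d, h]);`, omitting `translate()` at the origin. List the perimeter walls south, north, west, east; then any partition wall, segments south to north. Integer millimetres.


cube([3500, 200, 2500]);
translate([0, 4300, 0]) cube([3500, 200, 2500]);
translate([0, 200, 0]) cube([200, 4100, 2500]);
translate([3300, 200, 0]) cube([200, 4100, 2500]);


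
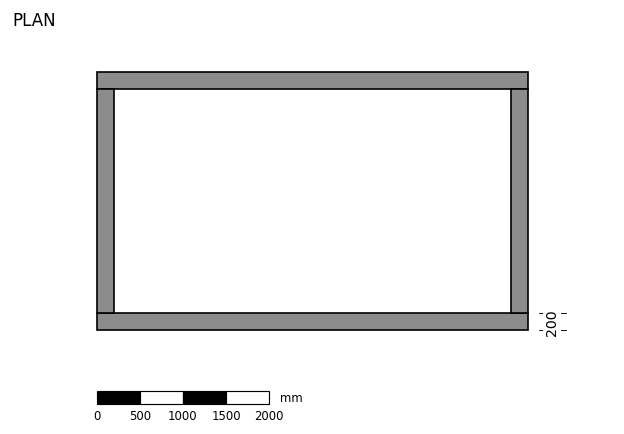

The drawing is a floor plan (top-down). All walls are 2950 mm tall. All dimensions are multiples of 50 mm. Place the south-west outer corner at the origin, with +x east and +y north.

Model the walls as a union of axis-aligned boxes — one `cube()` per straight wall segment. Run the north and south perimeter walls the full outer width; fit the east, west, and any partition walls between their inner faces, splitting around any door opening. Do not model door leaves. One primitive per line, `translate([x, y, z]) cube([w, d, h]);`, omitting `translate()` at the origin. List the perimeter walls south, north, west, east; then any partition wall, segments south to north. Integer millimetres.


cube([5000, 200, 2950]);
translate([0, 2800, 0]) cube([5000, 200, 2950]);
translate([0, 200, 0]) cube([200, 2600, 2950]);
translate([4800, 200, 0]) cube([200, 2600, 2950]);


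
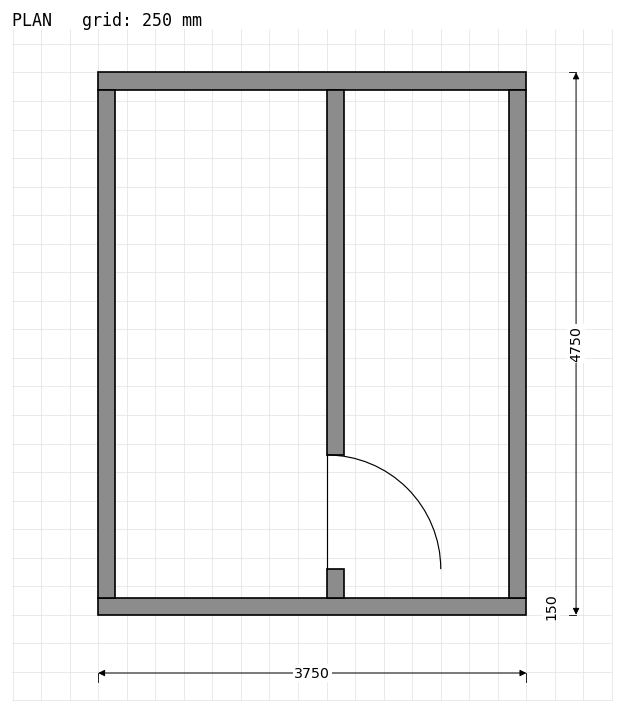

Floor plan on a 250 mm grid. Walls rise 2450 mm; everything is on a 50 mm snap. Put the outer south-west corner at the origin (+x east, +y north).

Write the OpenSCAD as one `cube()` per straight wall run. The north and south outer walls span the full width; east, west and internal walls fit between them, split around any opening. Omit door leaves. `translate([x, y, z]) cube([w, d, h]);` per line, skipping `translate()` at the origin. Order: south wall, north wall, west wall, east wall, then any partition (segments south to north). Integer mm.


cube([3750, 150, 2450]);
translate([0, 4600, 0]) cube([3750, 150, 2450]);
translate([0, 150, 0]) cube([150, 4450, 2450]);
translate([3600, 150, 0]) cube([150, 4450, 2450]);
translate([2000, 150, 0]) cube([150, 250, 2450]);
translate([2000, 1400, 0]) cube([150, 3200, 2450]);
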